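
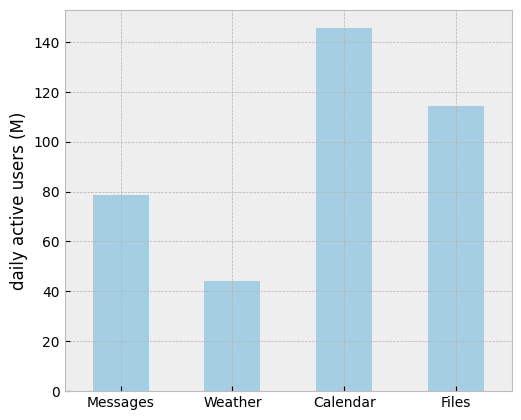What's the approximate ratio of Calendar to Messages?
≈ 1.75×

Calendar ≈ 140, Messages ≈ 80; 140/80 ≈ 1.75.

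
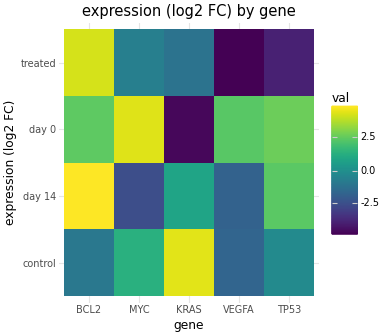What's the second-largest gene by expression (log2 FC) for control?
Top 3 for control: KRAS ≈ 5, MYC ≈ 1, TP53 ≈ 0.

MYC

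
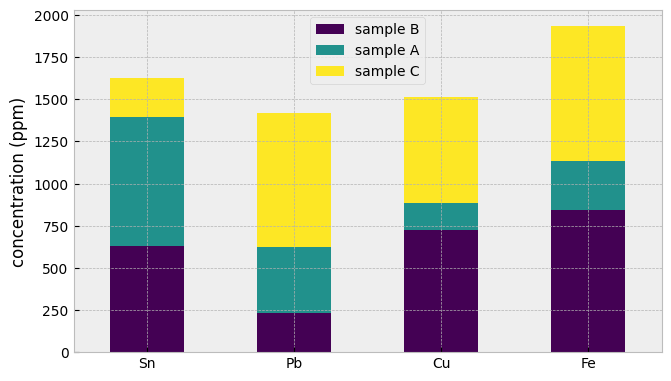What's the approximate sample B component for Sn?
sample B top ≈ 600, bottom ≈ 0; segment ≈ 600.

≈ 600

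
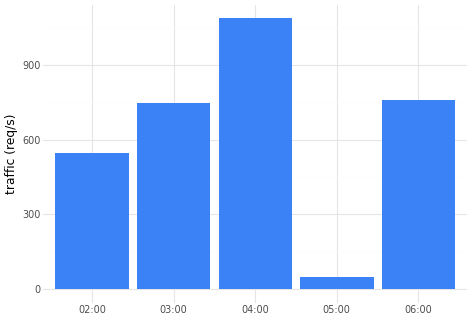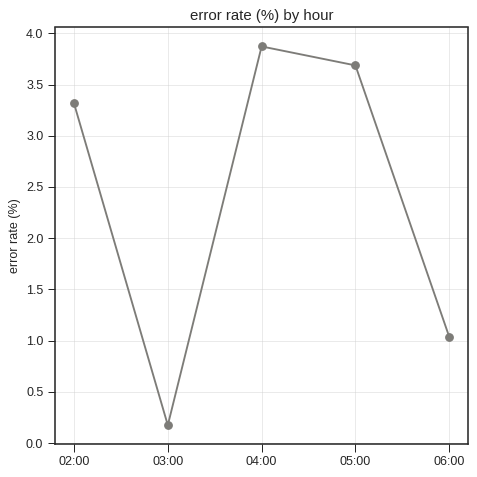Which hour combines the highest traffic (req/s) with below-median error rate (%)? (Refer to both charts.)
06:00

Chart 2 median error rate (%) ≈ 3.5; below-median hours: 03:00, 06:00. Among those, 06:00 has the highest traffic (req/s) (≈ 800).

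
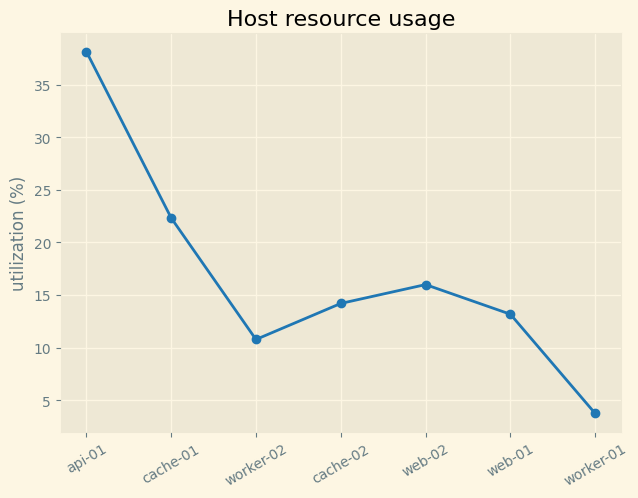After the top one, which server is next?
Top 3: api-01 ≈ 40, cache-01 ≈ 20, web-02 ≈ 15.

cache-01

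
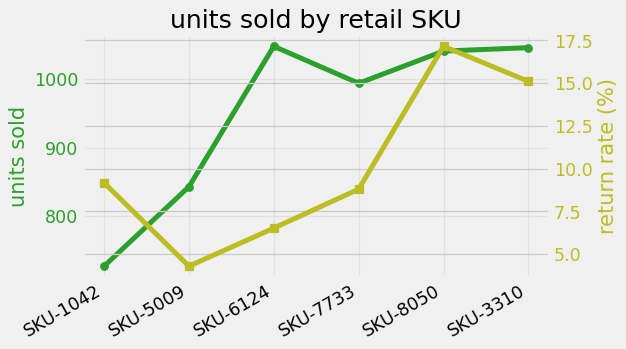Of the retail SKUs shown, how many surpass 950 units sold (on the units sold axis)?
4

Above 950: SKU-6124, SKU-7733, SKU-8050, SKU-3310.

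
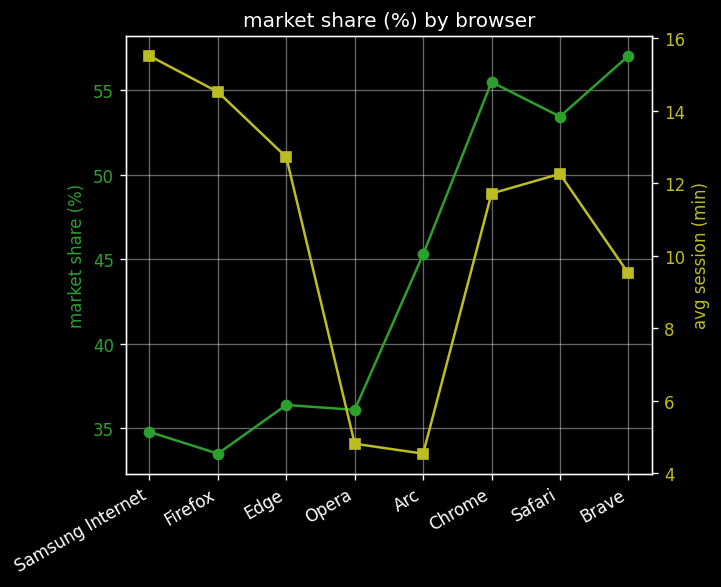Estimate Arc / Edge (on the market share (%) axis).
Arc ≈ 46, Edge ≈ 36; 46/36 ≈ 1.28.

≈ 1.28×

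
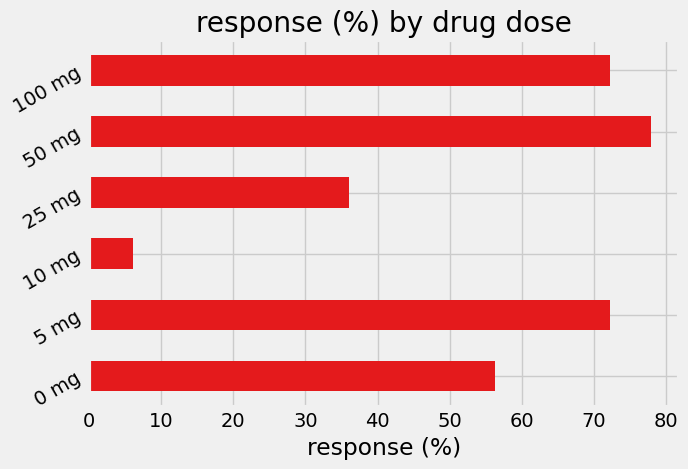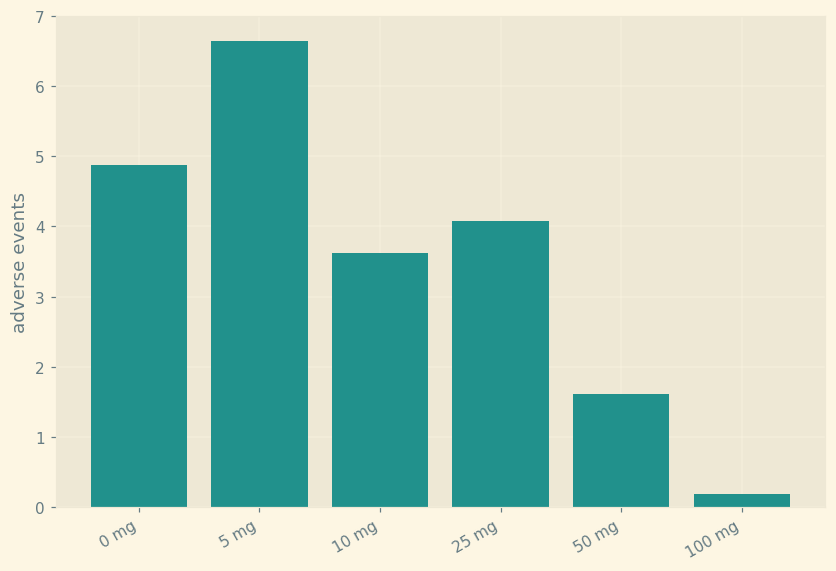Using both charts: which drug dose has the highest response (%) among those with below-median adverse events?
Chart 2 median adverse events ≈ 4; below-median drug doses: 10 mg, 50 mg, 100 mg. Among those, 50 mg has the highest response (%) (≈ 80).

50 mg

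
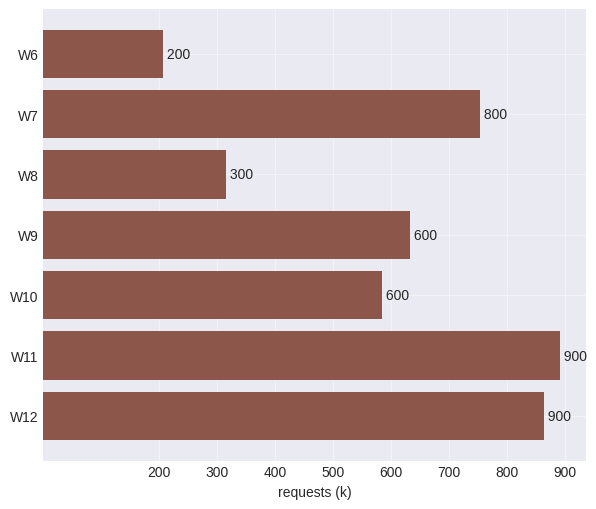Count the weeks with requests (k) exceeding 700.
3

Above 700: W7, W11, W12.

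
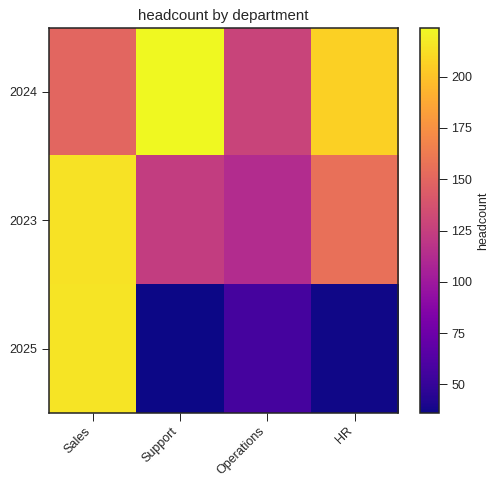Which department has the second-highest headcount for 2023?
HR

Top 3 for 2023: Sales ≈ 220, HR ≈ 160, Support ≈ 120.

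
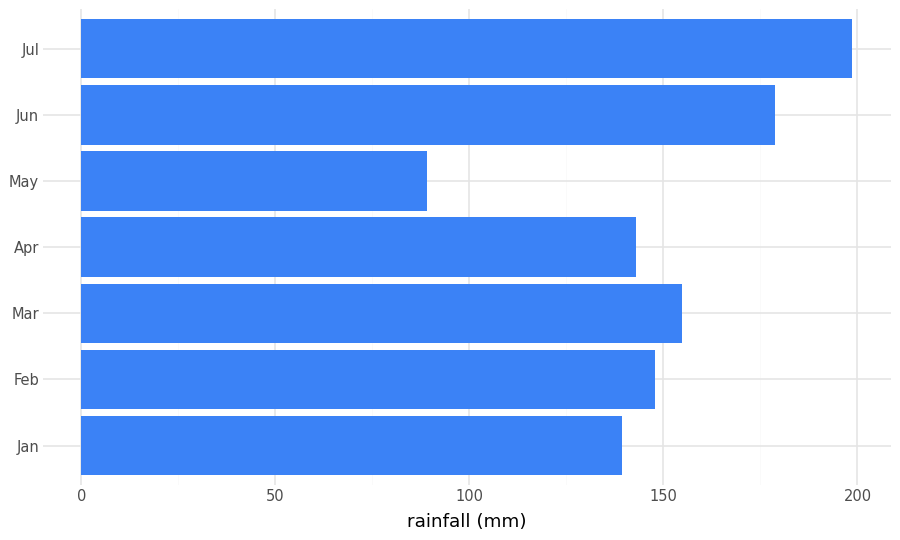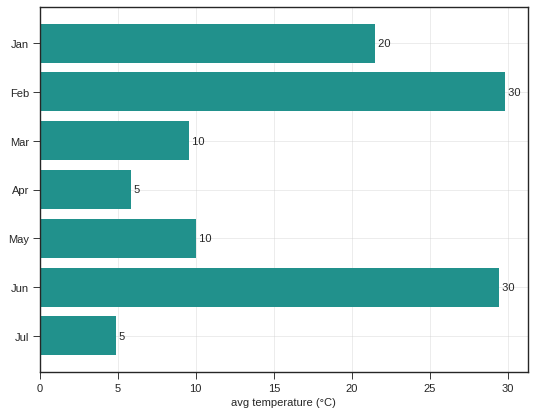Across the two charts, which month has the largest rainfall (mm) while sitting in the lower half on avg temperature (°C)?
Jul

Chart 2 median avg temperature (°C) ≈ 10; below-median months: Mar, Apr, Jul. Among those, Jul has the highest rainfall (mm) (≈ 200).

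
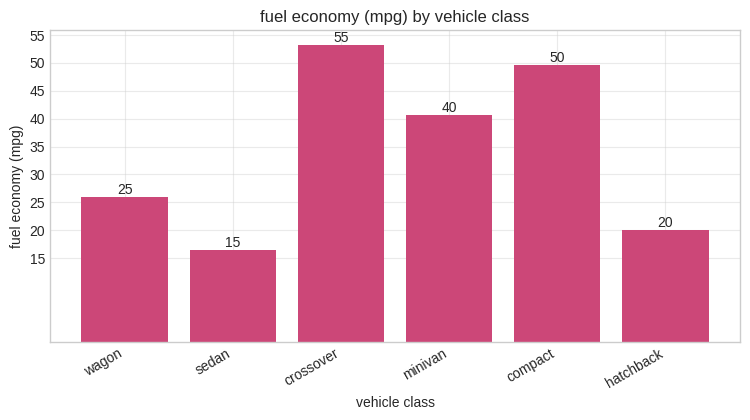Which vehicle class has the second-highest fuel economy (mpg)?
Top 3: crossover ≈ 55, compact ≈ 50, minivan ≈ 40.

compact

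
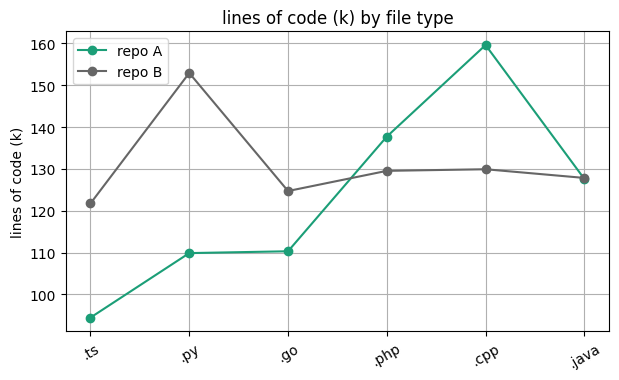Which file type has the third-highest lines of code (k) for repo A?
.java

Top 4 for repo A: .cpp ≈ 160, .php ≈ 140, .java ≈ 130, .go ≈ 110.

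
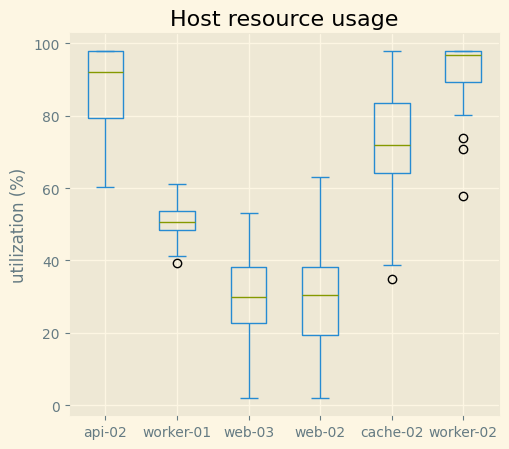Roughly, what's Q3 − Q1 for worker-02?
Q3 ≈ 100, Q1 ≈ 90; IQR ≈ 10.

≈ 10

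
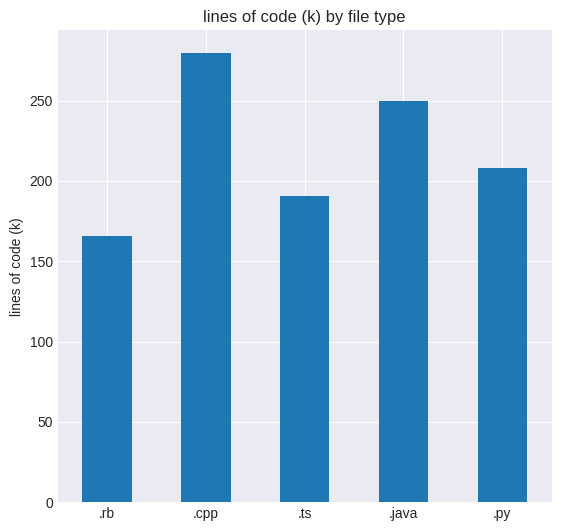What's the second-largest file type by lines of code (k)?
Top 3: .cpp ≈ 275, .java ≈ 250, .py ≈ 200.

.java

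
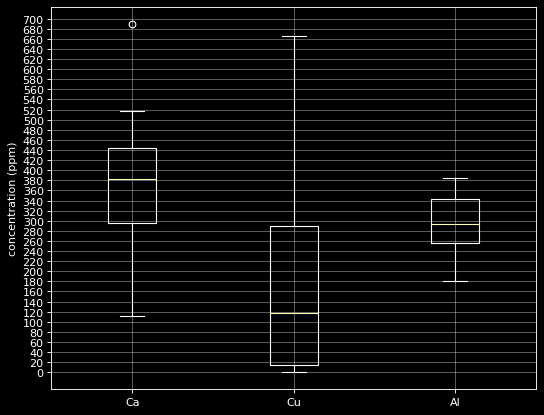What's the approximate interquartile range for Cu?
≈ 260

Q3 ≈ 280, Q1 ≈ 20; IQR ≈ 260.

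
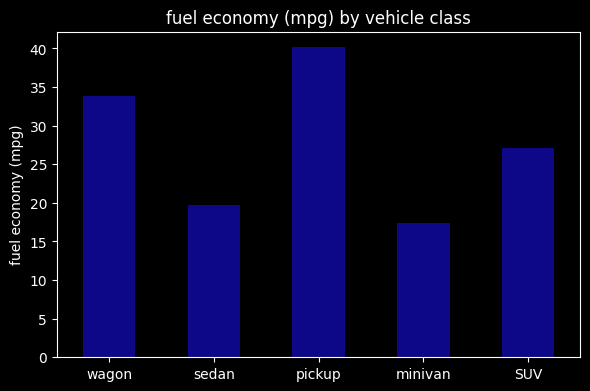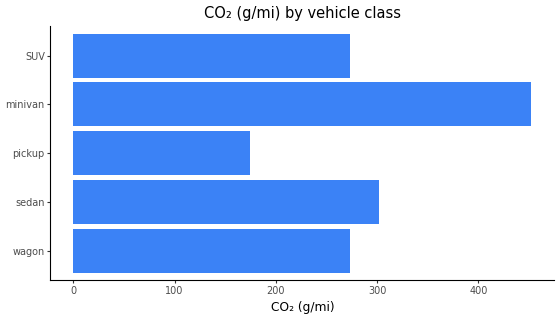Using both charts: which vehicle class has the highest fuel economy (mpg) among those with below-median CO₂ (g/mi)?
Chart 2 median CO₂ (g/mi) ≈ 250; below-median vehicle classes: pickup, SUV. Among those, pickup has the highest fuel economy (mpg) (≈ 40).

pickup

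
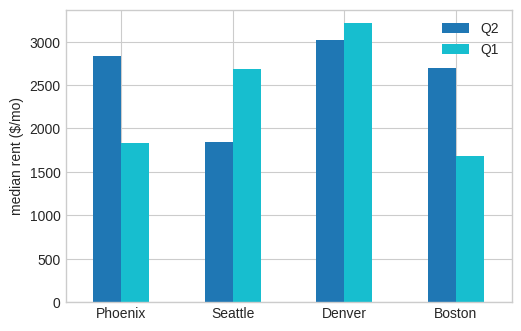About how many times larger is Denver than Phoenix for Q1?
Denver ≈ 3000, Phoenix ≈ 2000; 3000/2000 ≈ 1.5.

≈ 1.5×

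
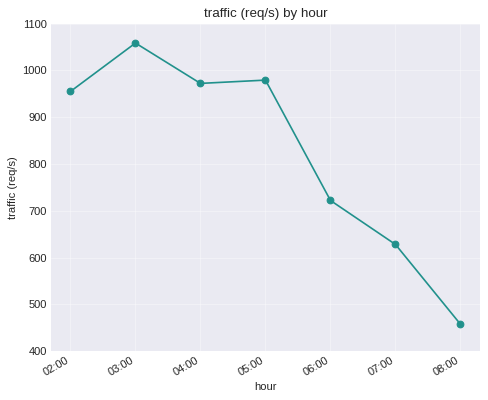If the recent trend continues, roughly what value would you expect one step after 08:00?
Last three: 700, 600, 500 → slope ≈ -100/step → next ≈ 400.

≈ 400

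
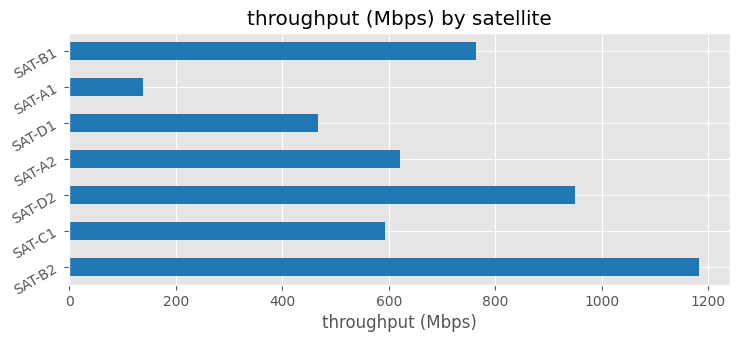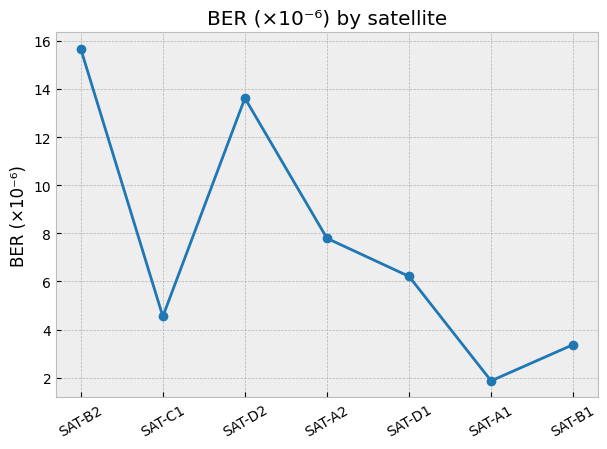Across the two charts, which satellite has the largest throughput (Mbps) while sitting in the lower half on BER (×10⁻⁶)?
SAT-B1

Chart 2 median BER (×10⁻⁶) ≈ 6; below-median satellites: SAT-C1, SAT-A1, SAT-B1. Among those, SAT-B1 has the highest throughput (Mbps) (≈ 800).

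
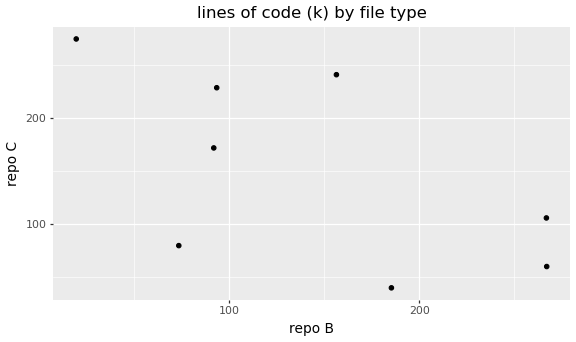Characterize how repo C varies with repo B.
Points are negatively correlated; moderate (|r| ≈ 0.6).

negative, moderate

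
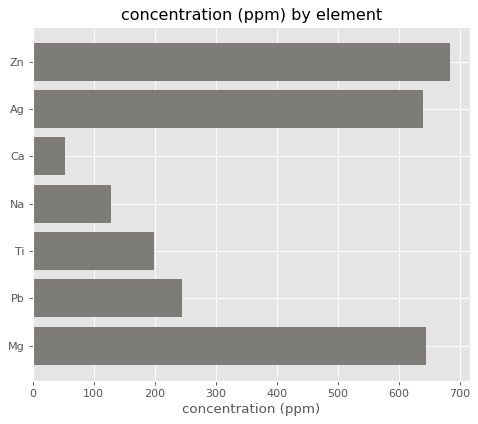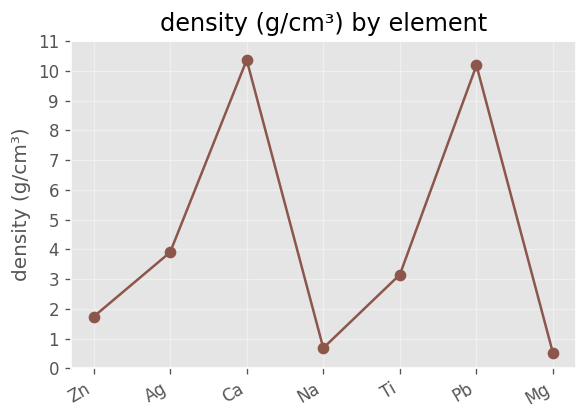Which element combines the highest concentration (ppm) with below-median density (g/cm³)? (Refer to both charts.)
Zn

Chart 2 median density (g/cm³) ≈ 3; below-median elements: Zn, Na, Mg. Among those, Zn has the highest concentration (ppm) (≈ 700).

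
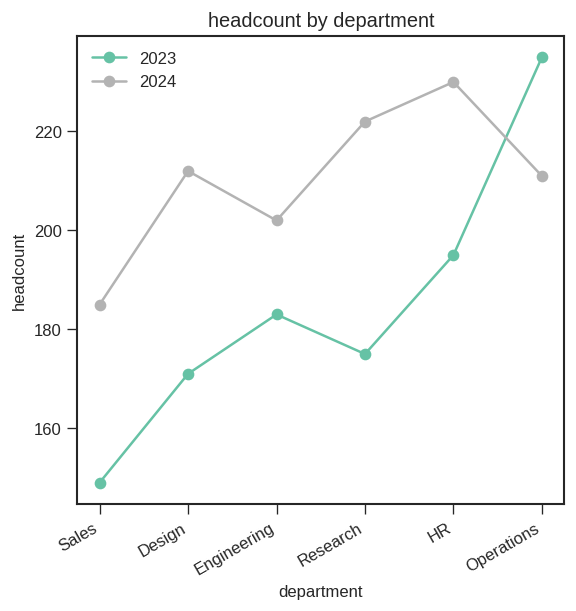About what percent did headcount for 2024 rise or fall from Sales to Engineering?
≈ +11.1%

Sales ≈ 180, Engineering ≈ 200; (200 − 180) / 180 ≈ +11.1%.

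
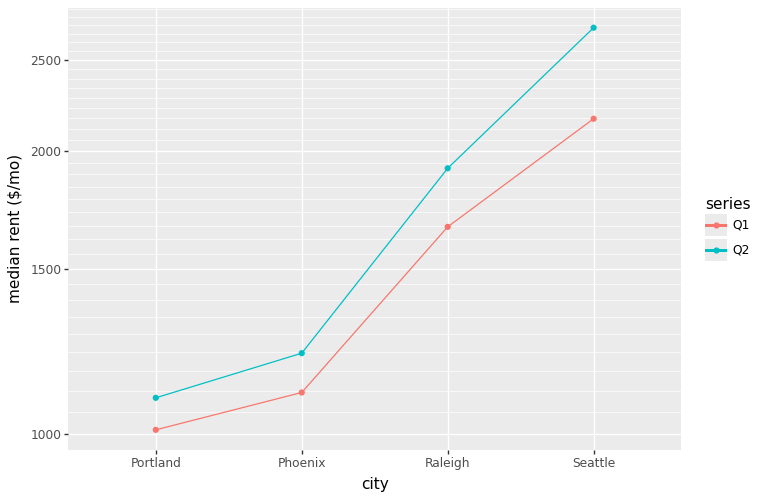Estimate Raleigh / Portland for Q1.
≈ 1.6×

Raleigh ≈ 1600, Portland ≈ 1000; 1600/1000 ≈ 1.6.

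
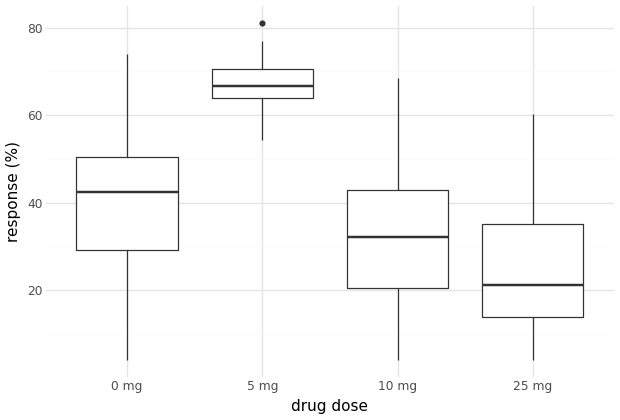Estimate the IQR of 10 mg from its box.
≈ 25

Q3 ≈ 45, Q1 ≈ 20; IQR ≈ 25.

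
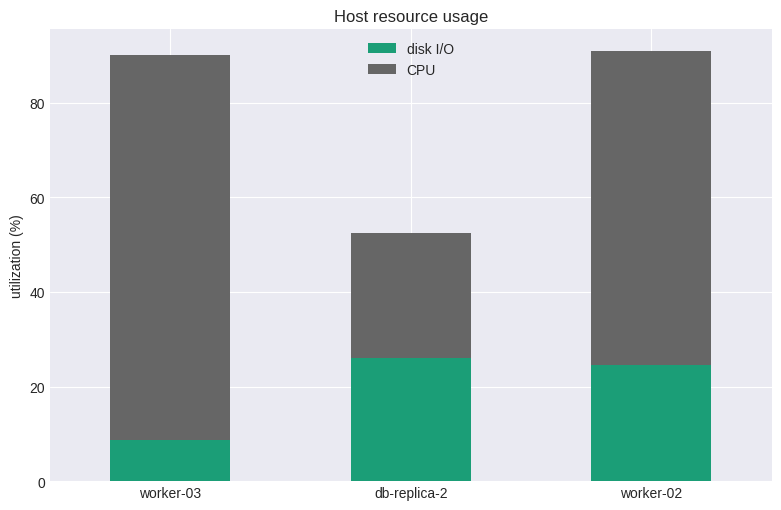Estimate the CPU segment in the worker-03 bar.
≈ 80

CPU top ≈ 90, bottom ≈ 10; segment ≈ 80.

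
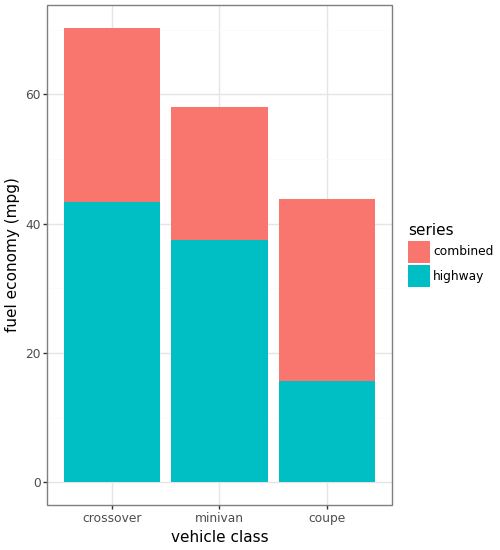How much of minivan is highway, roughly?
≈ 40

highway top ≈ 40, bottom ≈ 0; segment ≈ 40.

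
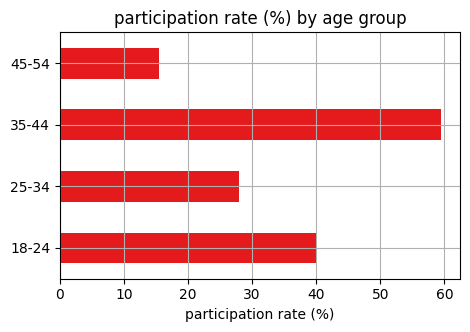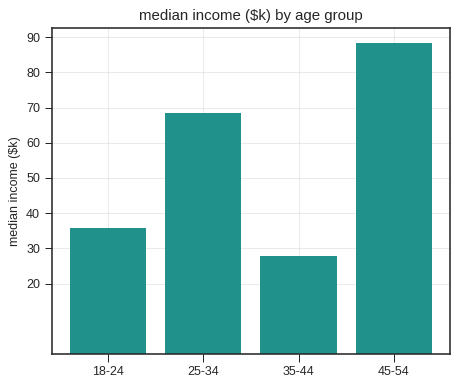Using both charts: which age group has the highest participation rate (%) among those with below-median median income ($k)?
35-44

Chart 2 median median income ($k) ≈ 50; below-median age groups: 18-24, 35-44. Among those, 35-44 has the highest participation rate (%) (≈ 60).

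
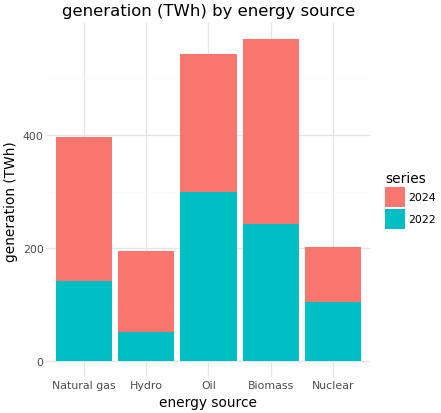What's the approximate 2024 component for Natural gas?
2024 top ≈ 400, bottom ≈ 150; segment ≈ 250.

≈ 250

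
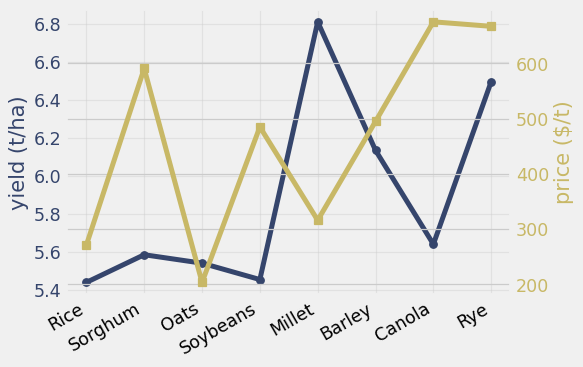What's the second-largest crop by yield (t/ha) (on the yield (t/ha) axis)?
Rye

Top 3 (on the yield (t/ha) axis): Millet ≈ 6.8, Rye ≈ 6.4, Barley ≈ 6.2.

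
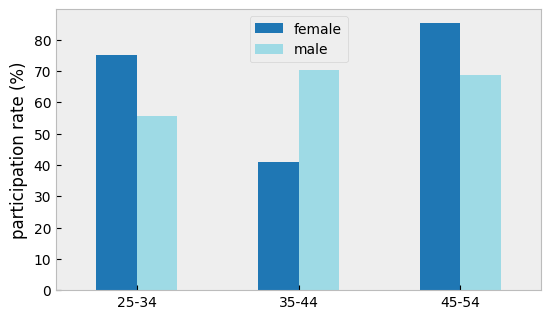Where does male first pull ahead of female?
35-44

25-34: male ≈ 60 vs female ≈ 80 (not yet); 35-44: male ≈ 70 vs female ≈ 40 (first crossover).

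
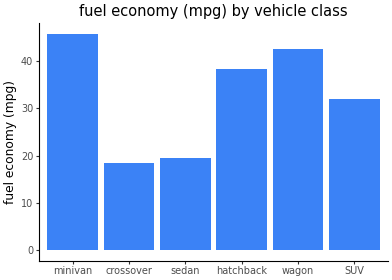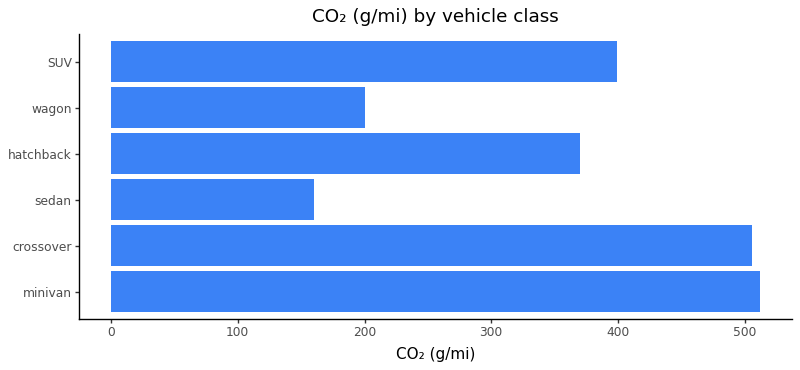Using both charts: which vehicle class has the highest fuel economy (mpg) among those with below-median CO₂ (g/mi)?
Chart 2 median CO₂ (g/mi) ≈ 400; below-median vehicle classes: sedan, hatchback, wagon. Among those, wagon has the highest fuel economy (mpg) (≈ 45).

wagon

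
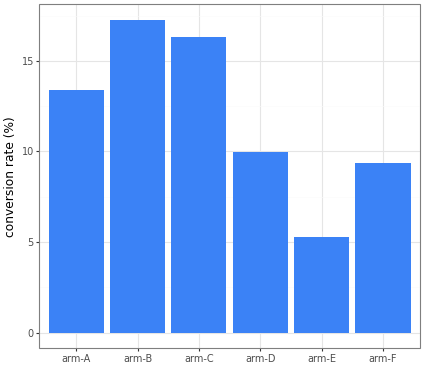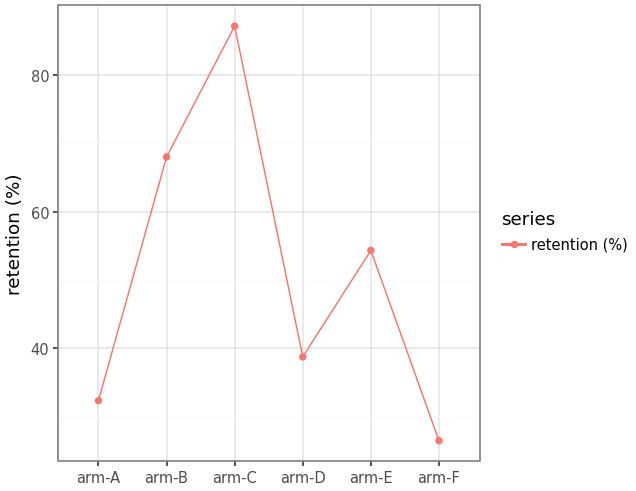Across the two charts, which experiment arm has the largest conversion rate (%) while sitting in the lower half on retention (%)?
arm-A

Chart 2 median retention (%) ≈ 50; below-median experiment arms: arm-A, arm-D, arm-F. Among those, arm-A has the highest conversion rate (%) (≈ 14).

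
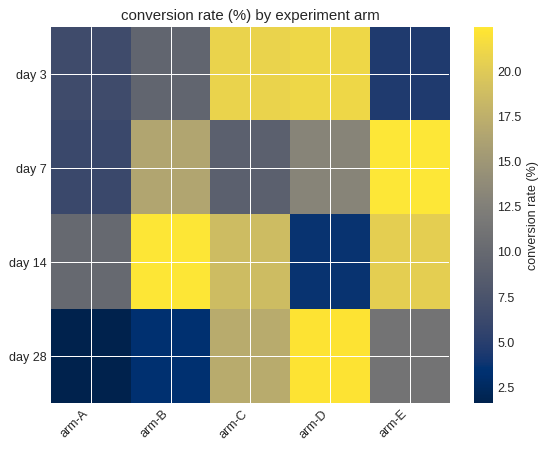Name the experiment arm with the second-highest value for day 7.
arm-B

Top 3 for day 7: arm-E ≈ 22, arm-B ≈ 16, arm-D ≈ 14.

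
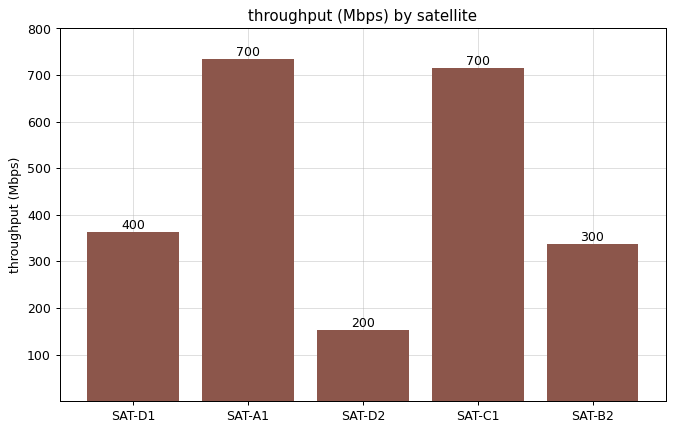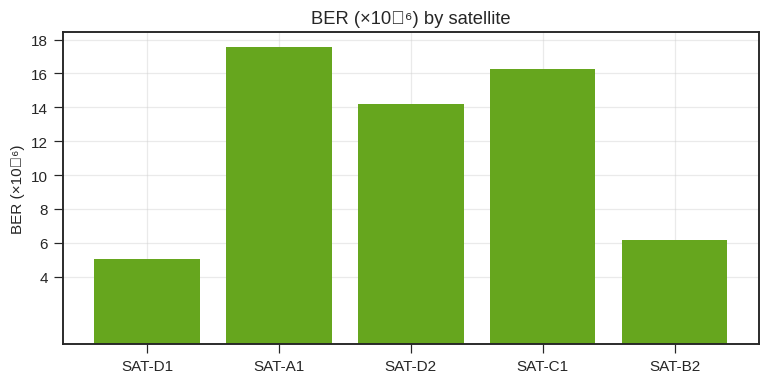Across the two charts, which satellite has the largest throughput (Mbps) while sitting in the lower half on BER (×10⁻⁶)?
Chart 2 median BER (×10⁻⁶) ≈ 14; below-median satellites: SAT-D1, SAT-B2. Among those, SAT-D1 has the highest throughput (Mbps) (≈ 400).

SAT-D1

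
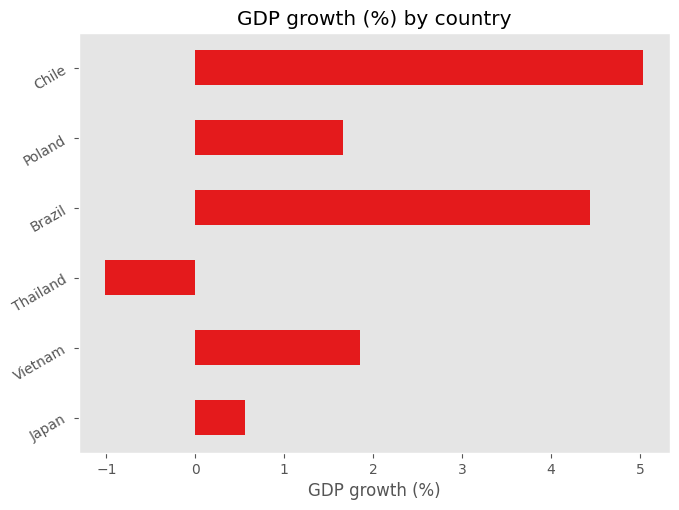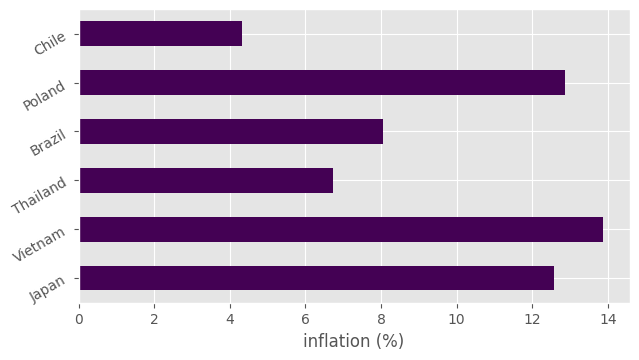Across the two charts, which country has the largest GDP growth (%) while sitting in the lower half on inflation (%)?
Chart 2 median inflation (%) ≈ 10; below-median countries: Thailand, Brazil, Chile. Among those, Chile has the highest GDP growth (%) (≈ 5).

Chile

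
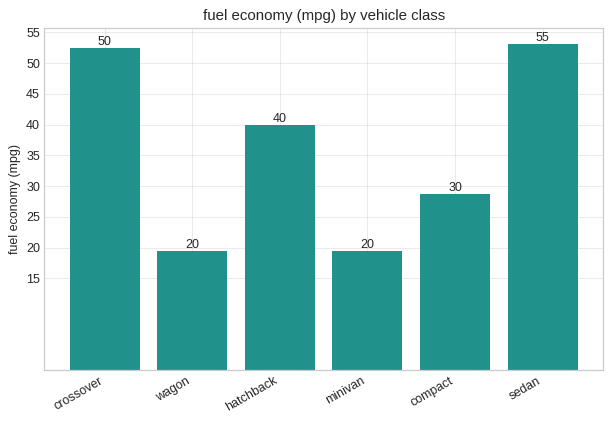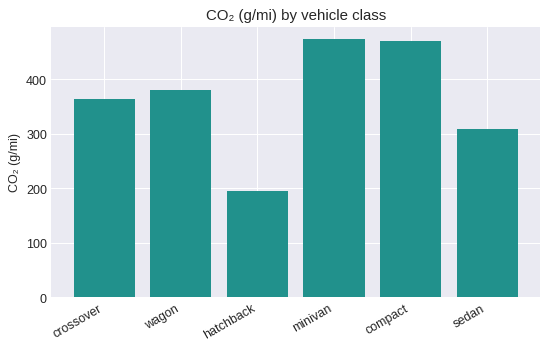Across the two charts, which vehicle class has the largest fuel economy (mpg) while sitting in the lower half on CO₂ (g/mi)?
sedan

Chart 2 median CO₂ (g/mi) ≈ 350; below-median vehicle classes: crossover, hatchback, sedan. Among those, sedan has the highest fuel economy (mpg) (≈ 55).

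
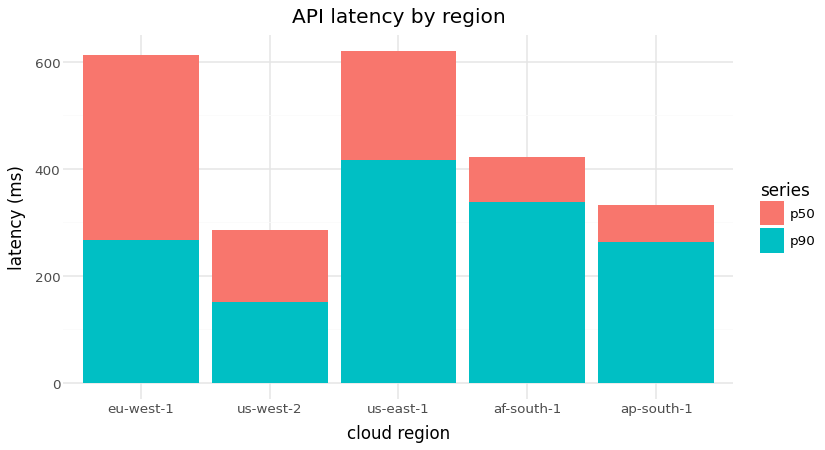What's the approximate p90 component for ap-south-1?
≈ 300

p90 top ≈ 300, bottom ≈ 0; segment ≈ 300.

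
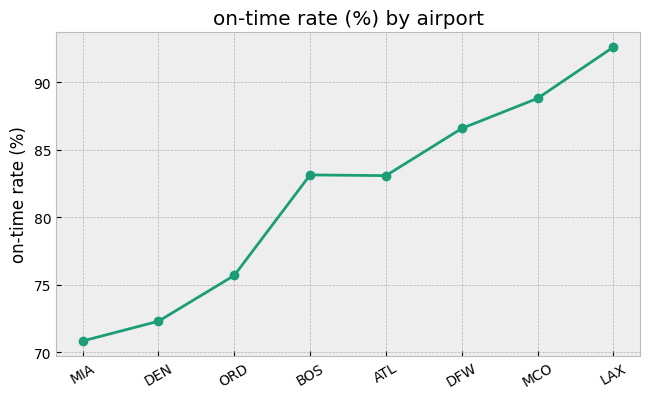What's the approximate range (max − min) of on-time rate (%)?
≈ 22

Max LAX ≈ 92, min MIA ≈ 70; range ≈ 22.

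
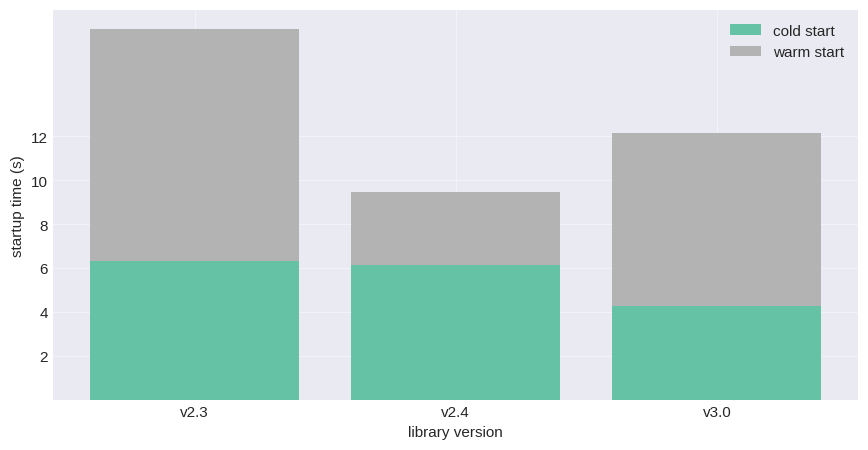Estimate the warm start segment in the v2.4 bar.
≈ 4

warm start top ≈ 10, bottom ≈ 6; segment ≈ 4.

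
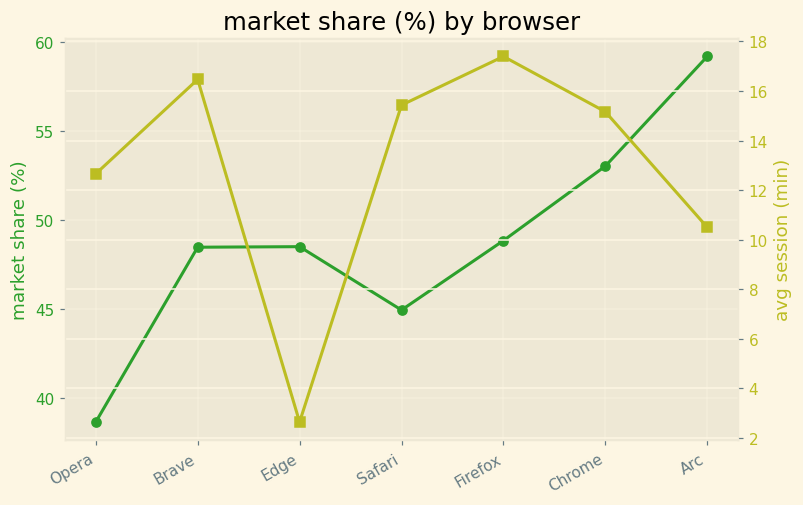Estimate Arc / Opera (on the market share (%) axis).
Arc ≈ 60, Opera ≈ 38; 60/38 ≈ 1.58.

≈ 1.58×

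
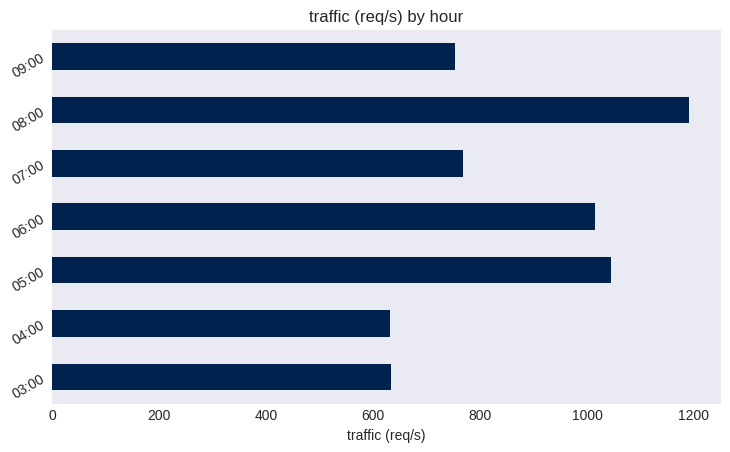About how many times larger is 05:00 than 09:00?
≈ 1.25×

05:00 ≈ 1000, 09:00 ≈ 800; 1000/800 ≈ 1.25.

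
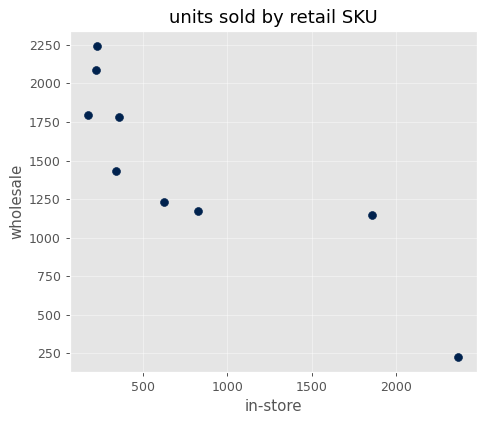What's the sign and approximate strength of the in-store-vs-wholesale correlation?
negative, strong

Points are negatively correlated; strong (|r| ≈ 0.9).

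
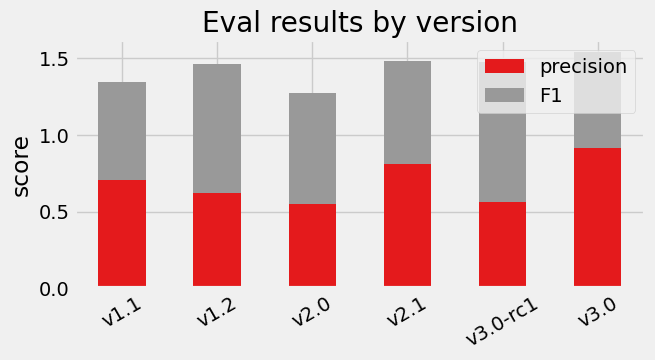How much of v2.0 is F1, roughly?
F1 top ≈ 1.2, bottom ≈ 0.6; segment ≈ 0.6.

≈ 0.6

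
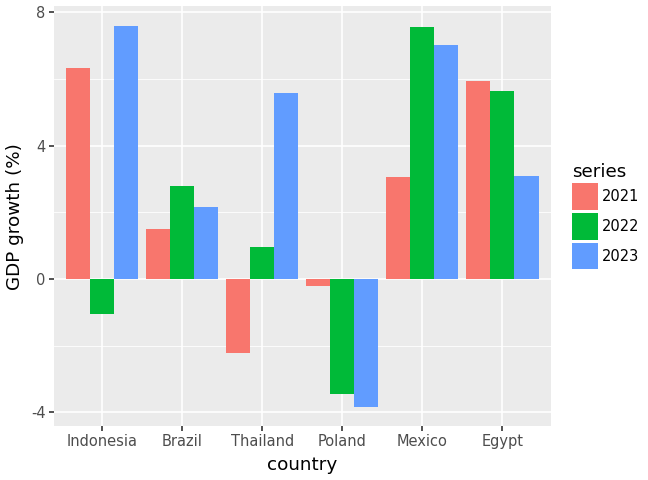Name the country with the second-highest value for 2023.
Mexico

Top 3 for 2023: Indonesia ≈ 8, Mexico ≈ 7, Thailand ≈ 6.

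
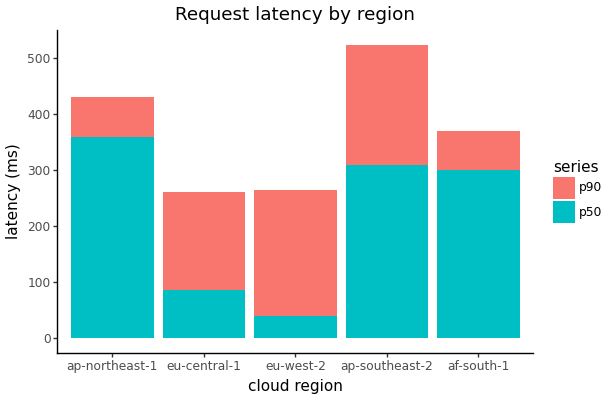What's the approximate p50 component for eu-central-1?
≈ 100

p50 top ≈ 100, bottom ≈ 0; segment ≈ 100.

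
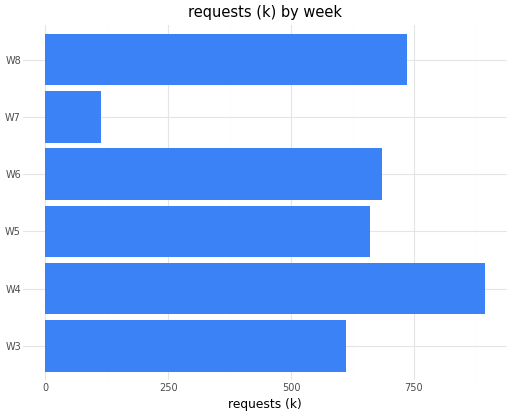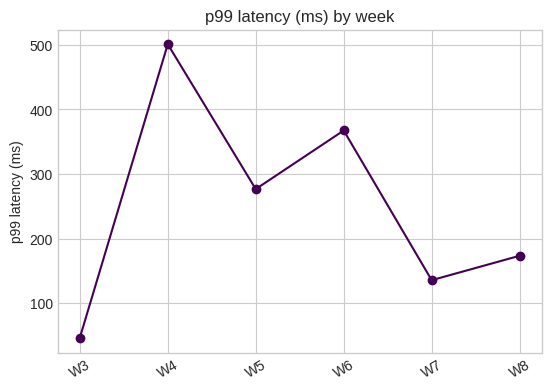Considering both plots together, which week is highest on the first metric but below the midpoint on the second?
Chart 2 median p99 latency (ms) ≈ 200; below-median weeks: W3, W7, W8. Among those, W8 has the highest requests (k) (≈ 700).

W8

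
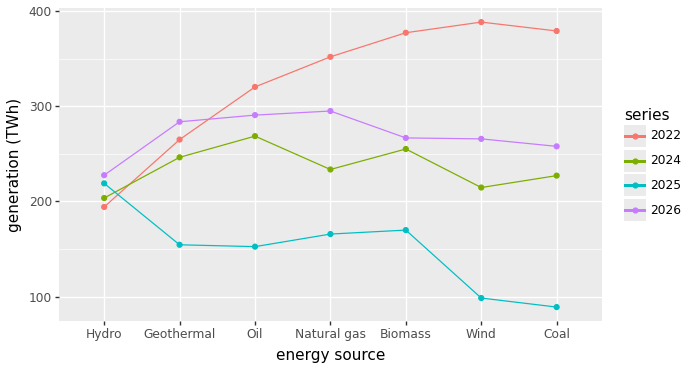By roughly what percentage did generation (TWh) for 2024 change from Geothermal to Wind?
≈ -10%

Geothermal ≈ 250, Wind ≈ 225; (225 − 250) / 250 ≈ -10%.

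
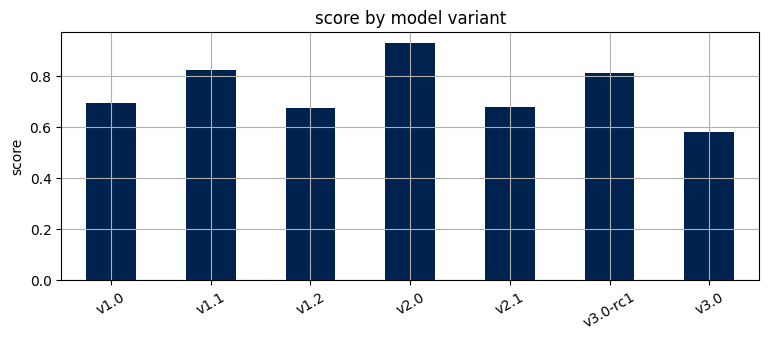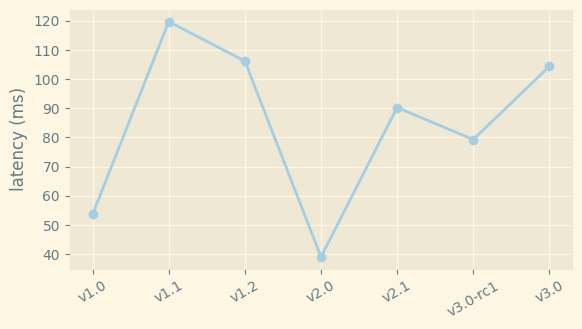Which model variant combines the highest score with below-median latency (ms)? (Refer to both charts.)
Chart 2 median latency (ms) ≈ 100; below-median model variants: v1.0, v2.0, v3.0-rc1. Among those, v2.0 has the highest score (≈ 0.9).

v2.0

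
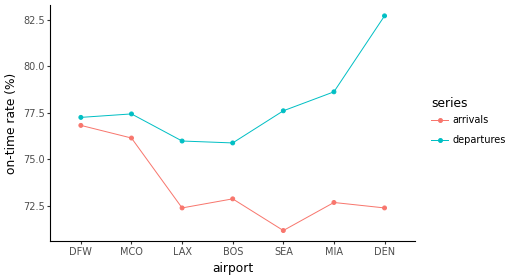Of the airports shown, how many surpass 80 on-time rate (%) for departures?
Above 80: DEN.

1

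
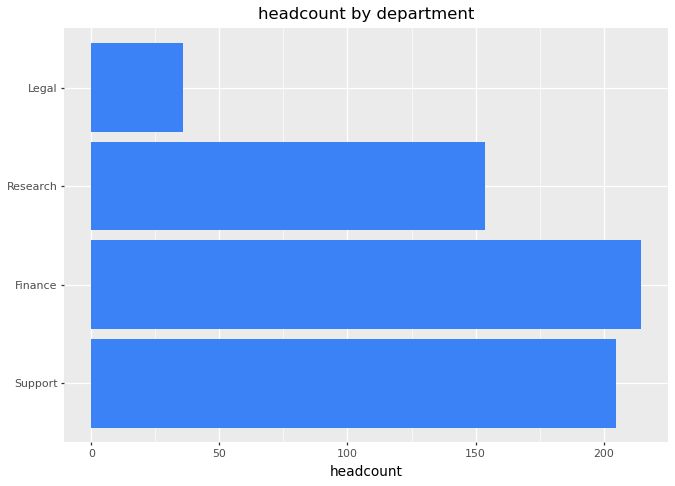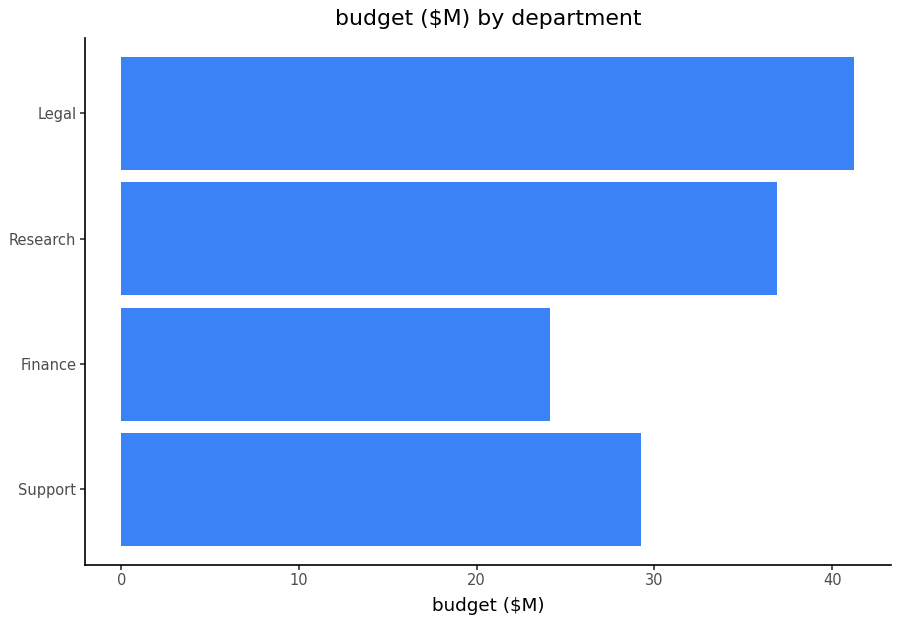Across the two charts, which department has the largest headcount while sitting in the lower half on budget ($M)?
Finance

Chart 2 median budget ($M) ≈ 35; below-median departments: Support, Finance. Among those, Finance has the highest headcount (≈ 220).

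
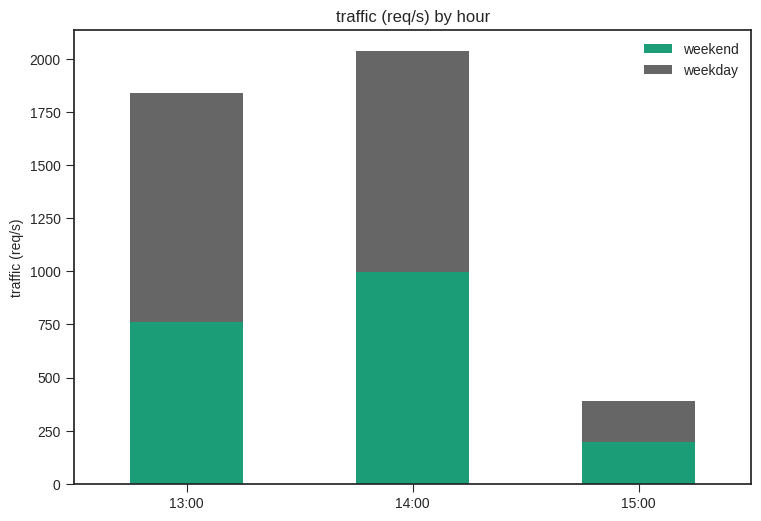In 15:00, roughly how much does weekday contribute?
weekday top ≈ 400, bottom ≈ 200; segment ≈ 200.

≈ 200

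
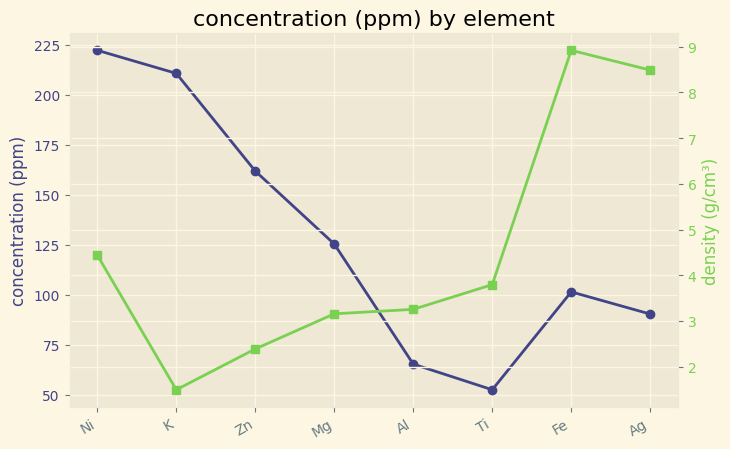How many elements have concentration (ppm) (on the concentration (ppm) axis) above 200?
2

Above 200: Ni, K.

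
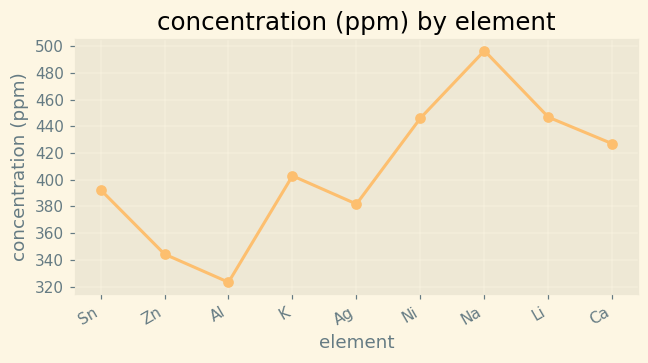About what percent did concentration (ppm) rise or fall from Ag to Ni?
Ag ≈ 380, Ni ≈ 440; (440 − 380) / 380 ≈ +15.8%.

≈ +15.8%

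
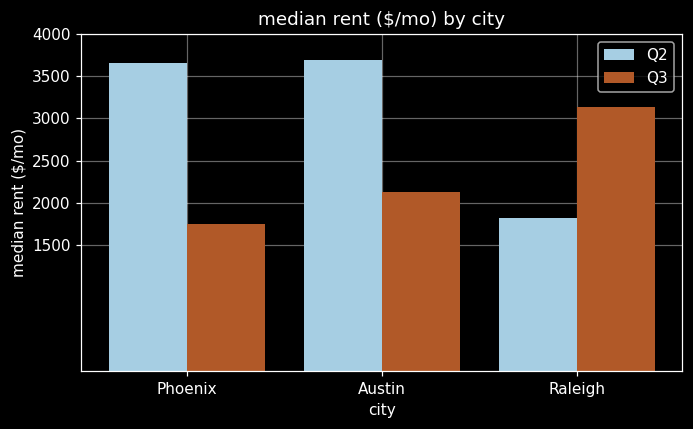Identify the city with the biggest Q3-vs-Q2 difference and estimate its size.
Phoenix: Q3 ≈ 1500, Q2 ≈ 3500 → gap ≈ 2000. Next-largest (Austin) is only ≈ 1500.

Phoenix, ≈ 2000 $/mo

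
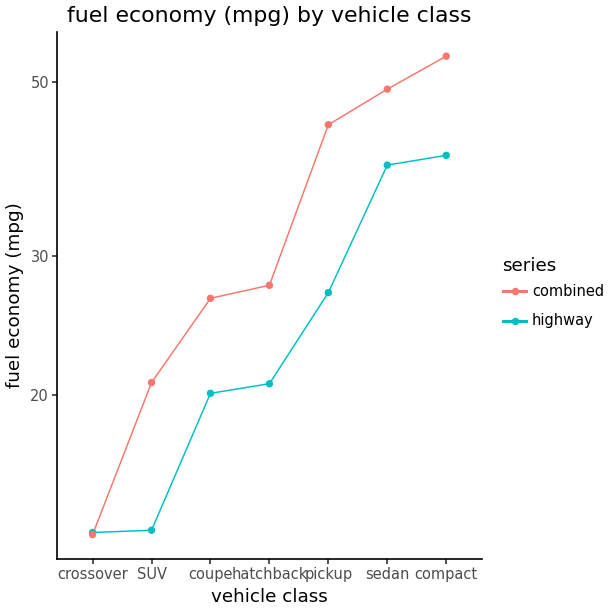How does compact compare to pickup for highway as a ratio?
≈ 1.6×

compact ≈ 40, pickup ≈ 25; 40/25 ≈ 1.6.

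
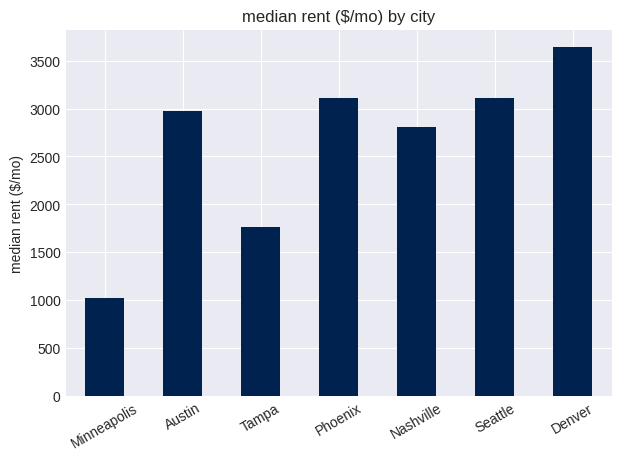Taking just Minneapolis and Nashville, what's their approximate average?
(1000 + 3000) / 2 ≈ 2000.

≈ 2000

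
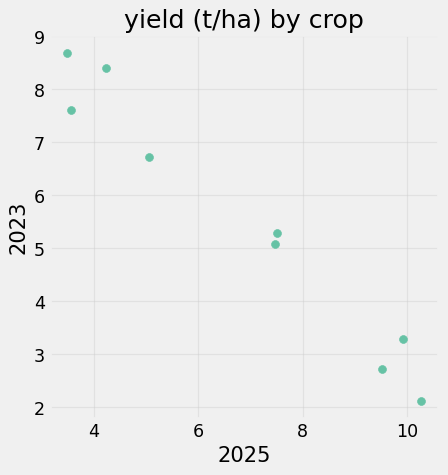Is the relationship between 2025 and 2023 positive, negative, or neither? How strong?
Points are negatively correlated; strong (|r| ≈ 1.0).

negative, strong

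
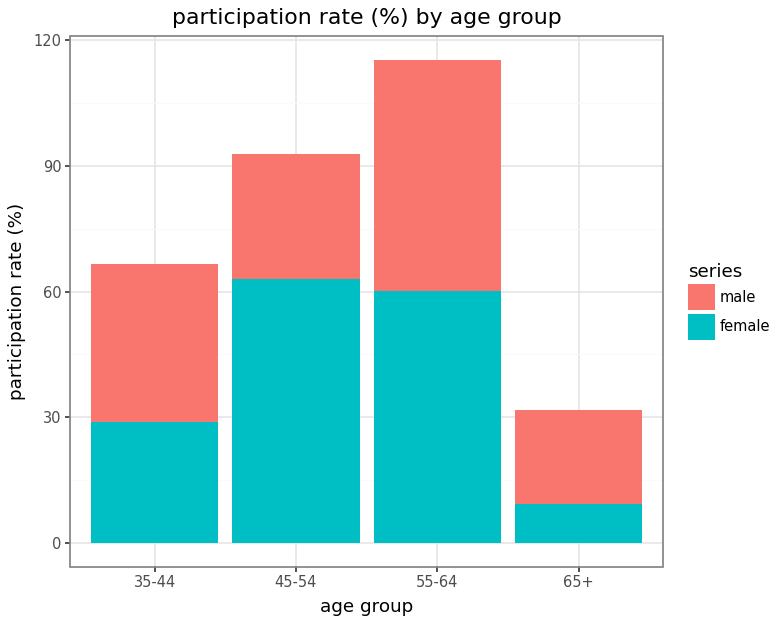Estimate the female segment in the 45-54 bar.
≈ 60

female top ≈ 60, bottom ≈ 0; segment ≈ 60.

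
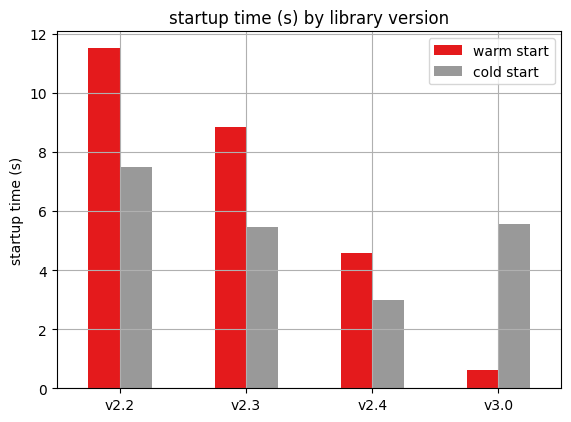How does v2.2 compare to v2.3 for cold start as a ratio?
≈ 1.4×

v2.2 ≈ 7, v2.3 ≈ 5; 7/5 ≈ 1.4.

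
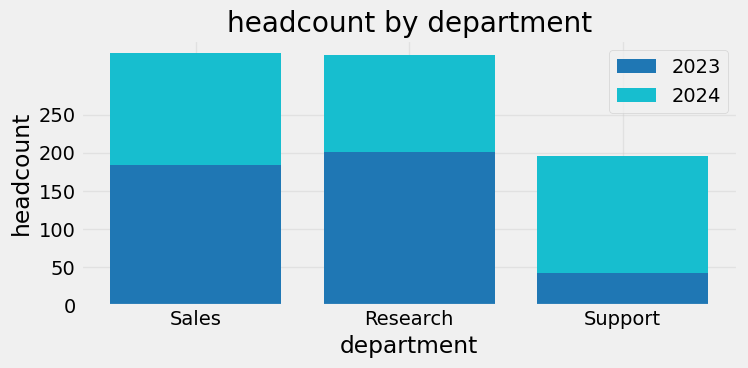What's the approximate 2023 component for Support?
2023 top ≈ 50, bottom ≈ 0; segment ≈ 50.

≈ 50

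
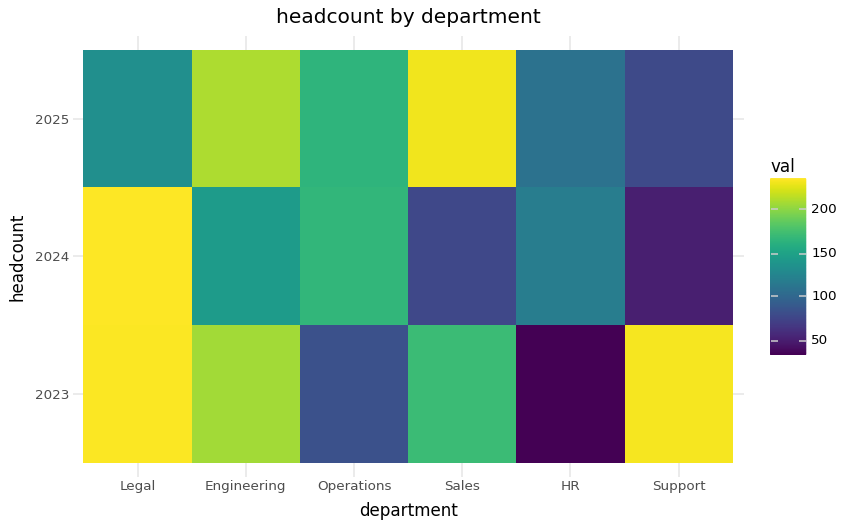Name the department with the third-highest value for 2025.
Operations

Top 4 for 2025: Sales ≈ 240, Engineering ≈ 220, Operations ≈ 160, Legal ≈ 140.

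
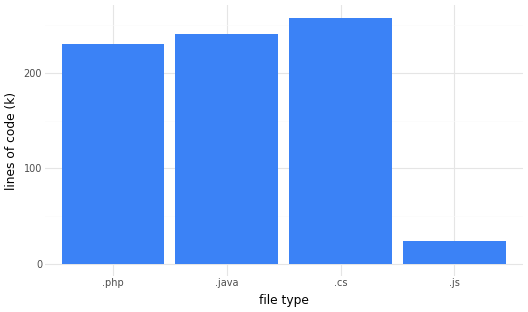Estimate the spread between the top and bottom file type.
≈ 225

Max .cs ≈ 250, min .js ≈ 25; range ≈ 225.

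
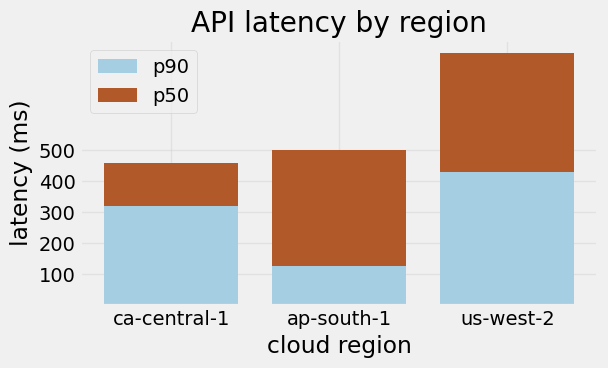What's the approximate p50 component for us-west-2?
p50 top ≈ 800, bottom ≈ 400; segment ≈ 400.

≈ 400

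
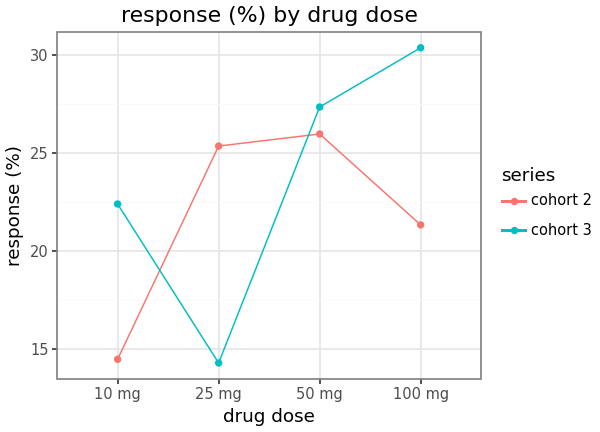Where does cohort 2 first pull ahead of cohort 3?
10 mg: cohort 2 ≈ 14 vs cohort 3 ≈ 22 (not yet); 25 mg: cohort 2 ≈ 26 vs cohort 3 ≈ 14 (first crossover).

25 mg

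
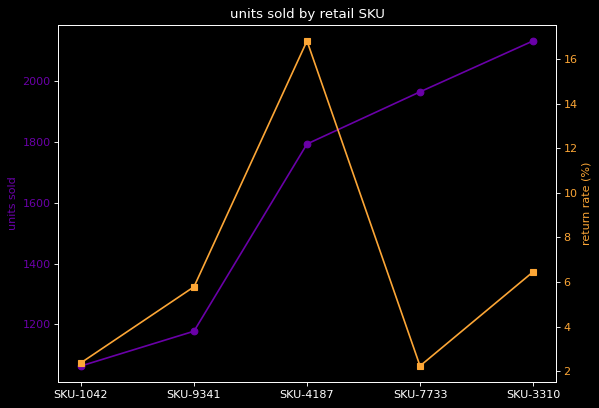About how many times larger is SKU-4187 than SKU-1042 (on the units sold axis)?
≈ 1.64×

SKU-4187 ≈ 1800, SKU-1042 ≈ 1100; 1800/1100 ≈ 1.64.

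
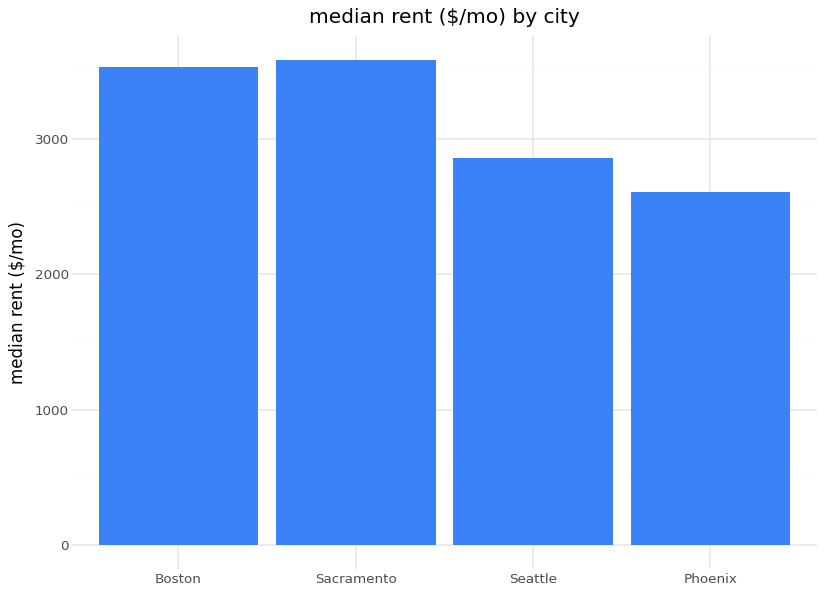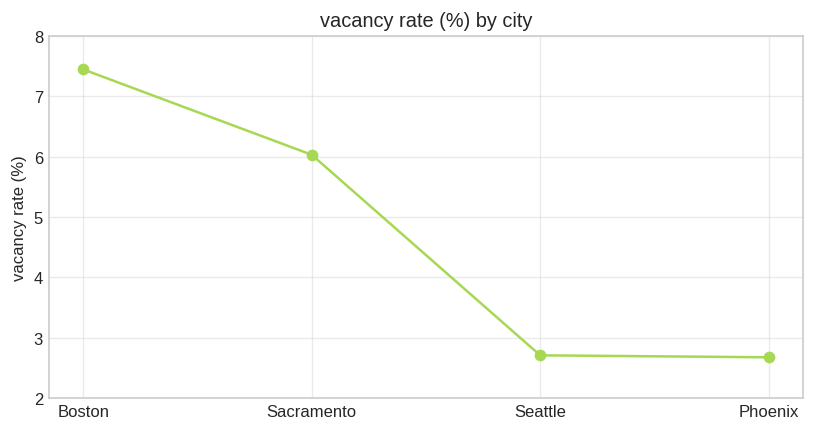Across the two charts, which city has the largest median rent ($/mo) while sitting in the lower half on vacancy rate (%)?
Seattle

Chart 2 median vacancy rate (%) ≈ 4; below-median cities: Seattle, Phoenix. Among those, Seattle has the highest median rent ($/mo) (≈ 3000).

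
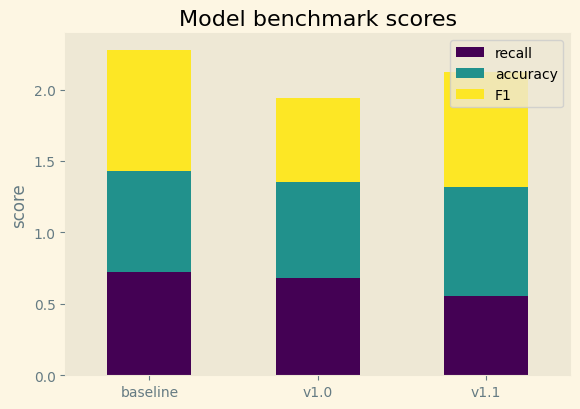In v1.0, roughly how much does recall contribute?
recall top ≈ 0.6, bottom ≈ 0.0; segment ≈ 0.6.

≈ 0.6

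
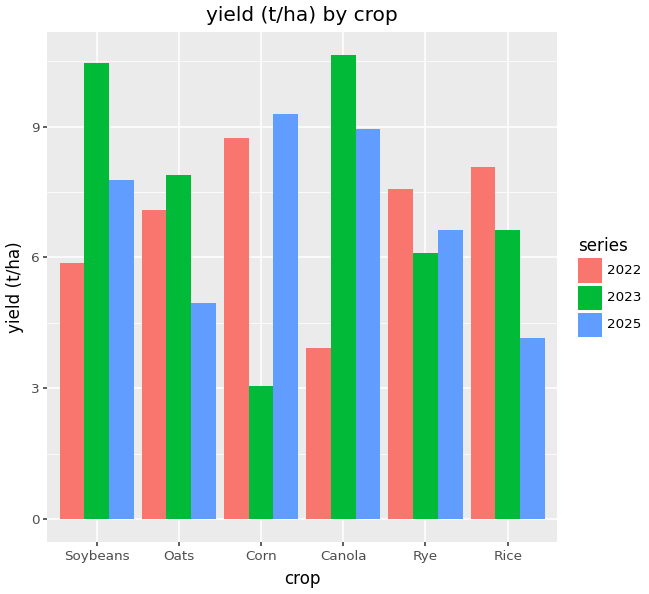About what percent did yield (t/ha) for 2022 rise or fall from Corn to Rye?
Corn ≈ 9, Rye ≈ 8; (8 − 9) / 9 ≈ -11.1%.

≈ -11.1%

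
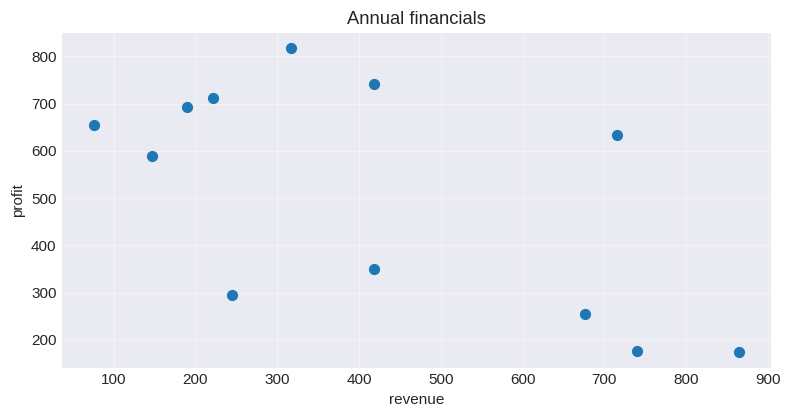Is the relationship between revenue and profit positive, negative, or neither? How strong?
Points are negatively correlated; moderate (|r| ≈ 0.6).

negative, moderate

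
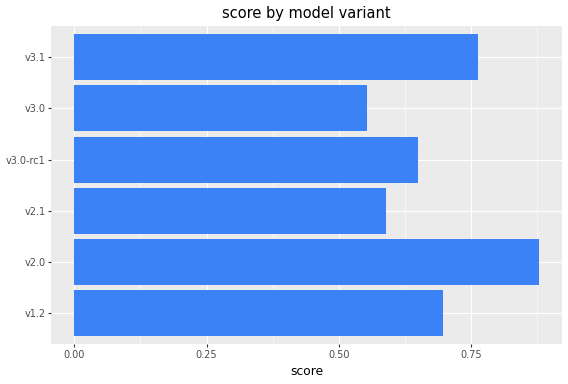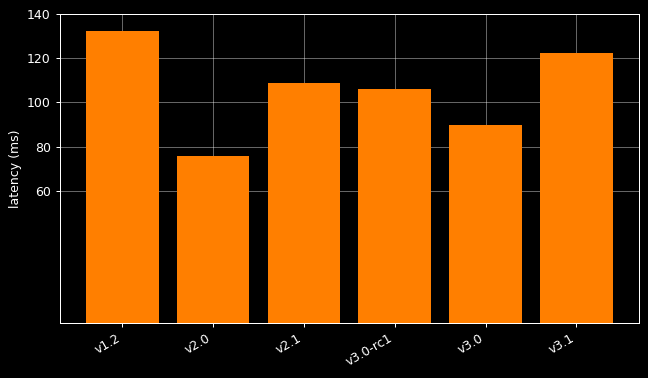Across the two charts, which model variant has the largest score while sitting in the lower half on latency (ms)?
Chart 2 median latency (ms) ≈ 100; below-median model variants: v2.0, v3.0-rc1, v3.0. Among those, v2.0 has the highest score (≈ 0.9).

v2.0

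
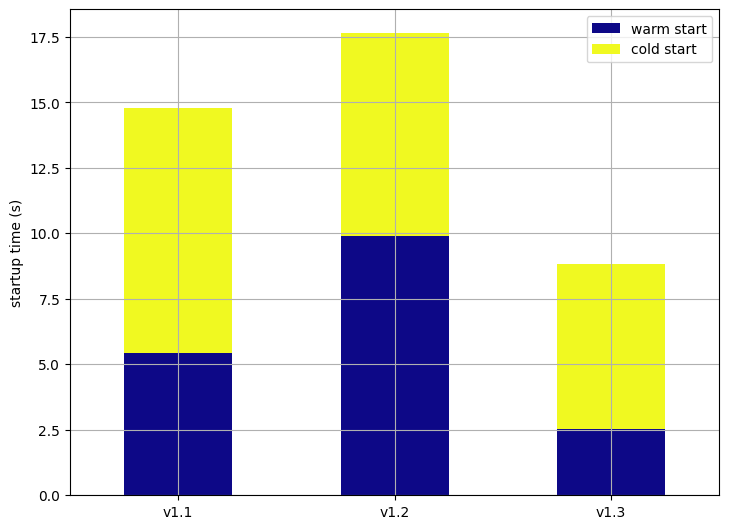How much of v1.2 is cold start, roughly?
cold start top ≈ 18, bottom ≈ 10; segment ≈ 8.

≈ 8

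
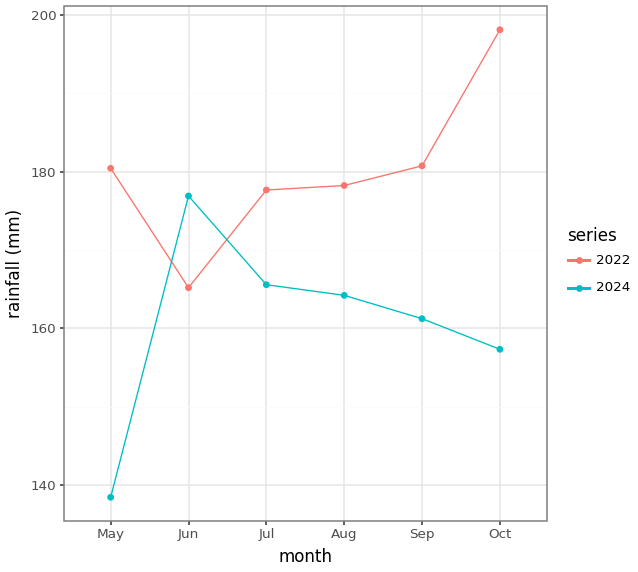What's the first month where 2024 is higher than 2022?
Jun

May: 2024 ≈ 140 vs 2022 ≈ 180 (not yet); Jun: 2024 ≈ 175 vs 2022 ≈ 165 (first crossover).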